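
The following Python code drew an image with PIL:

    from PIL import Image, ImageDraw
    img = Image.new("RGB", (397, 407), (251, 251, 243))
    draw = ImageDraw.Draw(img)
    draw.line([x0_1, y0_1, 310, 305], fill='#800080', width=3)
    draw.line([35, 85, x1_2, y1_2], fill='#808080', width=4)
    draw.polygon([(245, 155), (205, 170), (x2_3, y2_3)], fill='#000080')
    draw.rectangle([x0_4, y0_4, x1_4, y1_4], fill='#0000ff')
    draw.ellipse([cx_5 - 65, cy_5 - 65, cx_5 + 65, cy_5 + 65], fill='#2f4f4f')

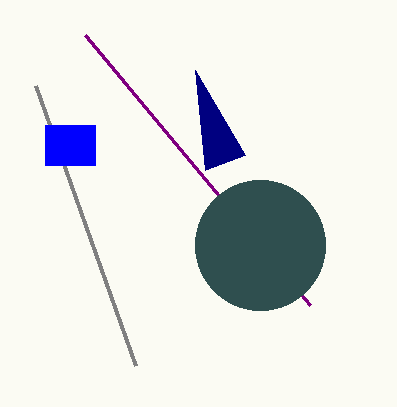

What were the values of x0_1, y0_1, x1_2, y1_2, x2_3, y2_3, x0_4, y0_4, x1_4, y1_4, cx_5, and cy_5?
x0_1 = 85; y0_1 = 35; x1_2 = 135; y1_2 = 365; x2_3 = 195; y2_3 = 70; x0_4 = 45; y0_4 = 125; x1_4 = 95; y1_4 = 165; cx_5 = 260; cy_5 = 245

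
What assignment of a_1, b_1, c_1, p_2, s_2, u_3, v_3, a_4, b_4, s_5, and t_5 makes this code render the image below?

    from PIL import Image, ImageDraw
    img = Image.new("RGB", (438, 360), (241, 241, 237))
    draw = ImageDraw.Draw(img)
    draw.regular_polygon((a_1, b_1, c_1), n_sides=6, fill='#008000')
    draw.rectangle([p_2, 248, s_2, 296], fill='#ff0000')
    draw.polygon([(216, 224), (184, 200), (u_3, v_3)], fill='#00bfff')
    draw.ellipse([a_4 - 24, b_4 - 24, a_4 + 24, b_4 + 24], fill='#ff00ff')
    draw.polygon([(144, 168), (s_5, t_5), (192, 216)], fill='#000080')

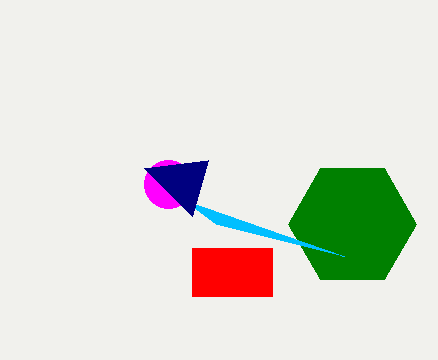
a_1 = 352, b_1 = 224, c_1 = 64, p_2 = 192, s_2 = 272, u_3 = 344, v_3 = 256, a_4 = 168, b_4 = 184, s_5 = 208, t_5 = 160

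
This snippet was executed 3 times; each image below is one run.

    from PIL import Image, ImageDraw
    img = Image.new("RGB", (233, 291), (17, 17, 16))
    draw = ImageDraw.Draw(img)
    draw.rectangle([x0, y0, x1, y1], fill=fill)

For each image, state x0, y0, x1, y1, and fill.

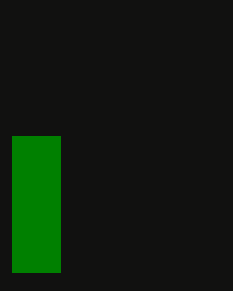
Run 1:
x0 = 12; y0 = 136; x1 = 60; y1 = 272; fill = 'green'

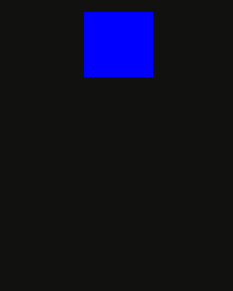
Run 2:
x0 = 84
y0 = 12
x1 = 152
y1 = 76
fill = 'blue'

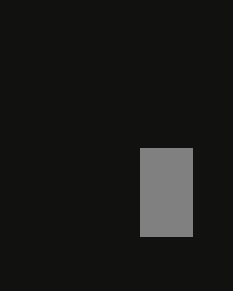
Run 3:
x0 = 140; y0 = 148; x1 = 192; y1 = 236; fill = 'gray'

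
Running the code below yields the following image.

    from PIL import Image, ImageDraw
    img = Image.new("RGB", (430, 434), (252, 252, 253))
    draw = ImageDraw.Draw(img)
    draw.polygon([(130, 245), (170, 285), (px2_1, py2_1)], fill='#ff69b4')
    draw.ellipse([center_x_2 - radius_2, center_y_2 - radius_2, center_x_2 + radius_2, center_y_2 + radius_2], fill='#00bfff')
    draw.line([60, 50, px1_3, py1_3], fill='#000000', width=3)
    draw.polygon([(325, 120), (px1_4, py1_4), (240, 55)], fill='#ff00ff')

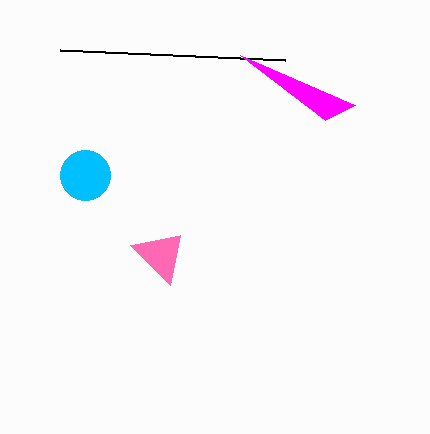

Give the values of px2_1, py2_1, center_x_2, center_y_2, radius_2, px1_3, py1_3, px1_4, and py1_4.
px2_1 = 180, py2_1 = 235, center_x_2 = 85, center_y_2 = 175, radius_2 = 25, px1_3 = 285, py1_3 = 60, px1_4 = 355, py1_4 = 105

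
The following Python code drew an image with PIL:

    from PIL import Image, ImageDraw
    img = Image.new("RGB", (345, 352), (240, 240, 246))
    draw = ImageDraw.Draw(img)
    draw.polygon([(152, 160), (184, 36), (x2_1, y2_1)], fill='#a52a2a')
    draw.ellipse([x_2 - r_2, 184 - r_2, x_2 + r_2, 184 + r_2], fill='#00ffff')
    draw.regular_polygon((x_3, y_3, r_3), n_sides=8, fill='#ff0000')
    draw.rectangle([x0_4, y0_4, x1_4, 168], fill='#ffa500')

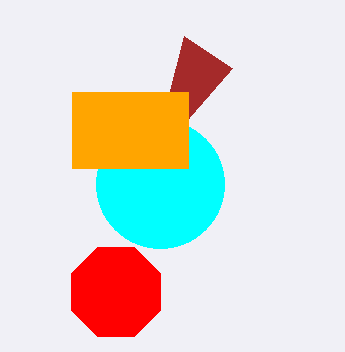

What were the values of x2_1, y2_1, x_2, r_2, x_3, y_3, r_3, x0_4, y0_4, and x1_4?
x2_1 = 232, y2_1 = 68, x_2 = 160, r_2 = 64, x_3 = 116, y_3 = 292, r_3 = 48, x0_4 = 72, y0_4 = 92, x1_4 = 188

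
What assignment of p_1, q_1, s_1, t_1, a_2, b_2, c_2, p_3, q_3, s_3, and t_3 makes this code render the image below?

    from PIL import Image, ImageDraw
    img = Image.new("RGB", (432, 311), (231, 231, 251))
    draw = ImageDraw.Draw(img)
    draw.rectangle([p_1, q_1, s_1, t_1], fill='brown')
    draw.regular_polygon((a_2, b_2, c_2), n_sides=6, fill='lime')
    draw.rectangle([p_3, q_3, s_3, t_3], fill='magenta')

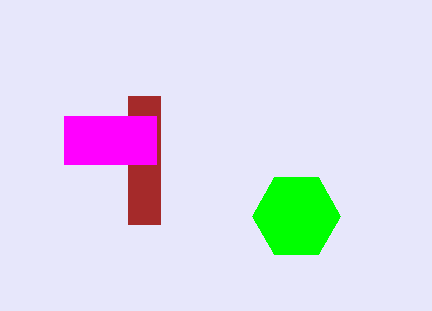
p_1 = 128; q_1 = 96; s_1 = 160; t_1 = 224; a_2 = 296; b_2 = 216; c_2 = 44; p_3 = 64; q_3 = 116; s_3 = 156; t_3 = 164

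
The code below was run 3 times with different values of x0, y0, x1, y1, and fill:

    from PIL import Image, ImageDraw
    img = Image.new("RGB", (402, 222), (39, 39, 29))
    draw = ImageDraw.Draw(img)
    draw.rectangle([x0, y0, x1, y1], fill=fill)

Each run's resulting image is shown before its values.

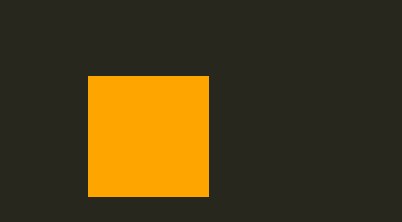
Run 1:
x0 = 88
y0 = 76
x1 = 208
y1 = 196
fill = 'orange'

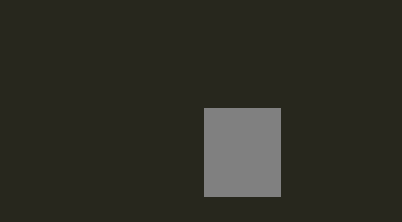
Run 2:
x0 = 204
y0 = 108
x1 = 280
y1 = 196
fill = 'gray'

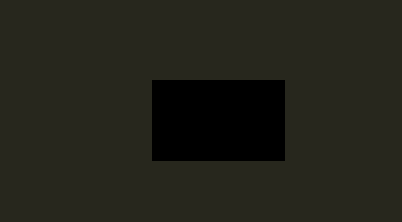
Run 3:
x0 = 152, y0 = 80, x1 = 284, y1 = 160, fill = 'black'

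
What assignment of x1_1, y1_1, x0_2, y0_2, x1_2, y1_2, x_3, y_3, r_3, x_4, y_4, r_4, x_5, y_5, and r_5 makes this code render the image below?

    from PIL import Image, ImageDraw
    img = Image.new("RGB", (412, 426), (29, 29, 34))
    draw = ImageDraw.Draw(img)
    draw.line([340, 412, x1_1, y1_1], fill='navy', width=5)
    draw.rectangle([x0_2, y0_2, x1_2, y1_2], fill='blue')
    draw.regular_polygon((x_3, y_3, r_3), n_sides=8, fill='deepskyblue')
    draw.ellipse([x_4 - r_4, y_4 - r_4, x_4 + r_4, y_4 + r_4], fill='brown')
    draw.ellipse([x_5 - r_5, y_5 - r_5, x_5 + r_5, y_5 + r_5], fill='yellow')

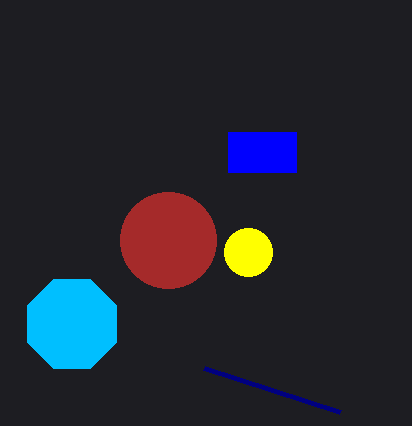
x1_1 = 204
y1_1 = 368
x0_2 = 228
y0_2 = 132
x1_2 = 296
y1_2 = 172
x_3 = 72
y_3 = 324
r_3 = 48
x_4 = 168
y_4 = 240
r_4 = 48
x_5 = 248
y_5 = 252
r_5 = 24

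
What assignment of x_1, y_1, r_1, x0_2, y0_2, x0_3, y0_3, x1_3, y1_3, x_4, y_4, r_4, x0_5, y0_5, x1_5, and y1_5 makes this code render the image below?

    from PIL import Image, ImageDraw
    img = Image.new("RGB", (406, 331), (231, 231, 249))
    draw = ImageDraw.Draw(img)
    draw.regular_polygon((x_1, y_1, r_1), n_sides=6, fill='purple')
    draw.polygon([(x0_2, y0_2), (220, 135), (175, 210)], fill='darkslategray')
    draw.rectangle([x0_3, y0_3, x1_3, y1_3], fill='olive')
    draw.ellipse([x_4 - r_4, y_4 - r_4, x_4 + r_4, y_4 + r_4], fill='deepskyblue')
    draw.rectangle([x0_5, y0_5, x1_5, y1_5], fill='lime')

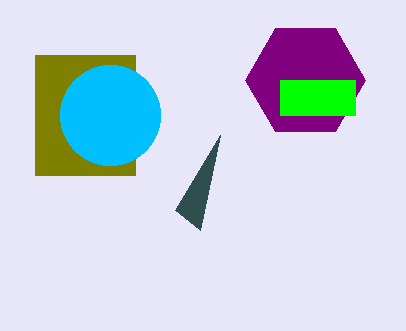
x_1 = 305, y_1 = 80, r_1 = 60, x0_2 = 200, y0_2 = 230, x0_3 = 35, y0_3 = 55, x1_3 = 135, y1_3 = 175, x_4 = 110, y_4 = 115, r_4 = 50, x0_5 = 280, y0_5 = 80, x1_5 = 355, y1_5 = 115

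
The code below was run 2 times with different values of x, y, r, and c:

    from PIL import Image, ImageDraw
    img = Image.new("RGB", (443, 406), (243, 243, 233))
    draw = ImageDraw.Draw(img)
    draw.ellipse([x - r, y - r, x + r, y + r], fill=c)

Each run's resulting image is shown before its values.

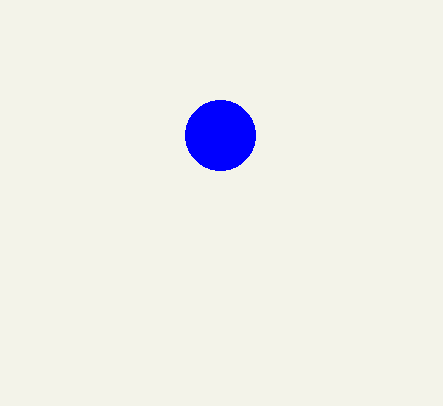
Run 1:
x = 220; y = 135; r = 35; c = 'blue'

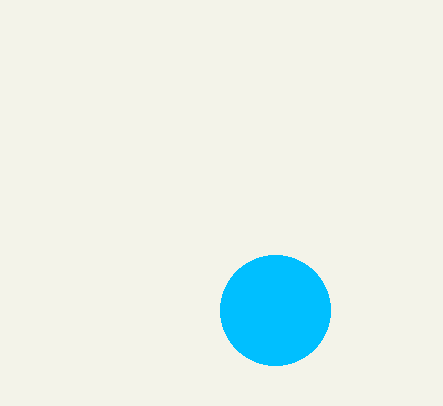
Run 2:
x = 275, y = 310, r = 55, c = 'deepskyblue'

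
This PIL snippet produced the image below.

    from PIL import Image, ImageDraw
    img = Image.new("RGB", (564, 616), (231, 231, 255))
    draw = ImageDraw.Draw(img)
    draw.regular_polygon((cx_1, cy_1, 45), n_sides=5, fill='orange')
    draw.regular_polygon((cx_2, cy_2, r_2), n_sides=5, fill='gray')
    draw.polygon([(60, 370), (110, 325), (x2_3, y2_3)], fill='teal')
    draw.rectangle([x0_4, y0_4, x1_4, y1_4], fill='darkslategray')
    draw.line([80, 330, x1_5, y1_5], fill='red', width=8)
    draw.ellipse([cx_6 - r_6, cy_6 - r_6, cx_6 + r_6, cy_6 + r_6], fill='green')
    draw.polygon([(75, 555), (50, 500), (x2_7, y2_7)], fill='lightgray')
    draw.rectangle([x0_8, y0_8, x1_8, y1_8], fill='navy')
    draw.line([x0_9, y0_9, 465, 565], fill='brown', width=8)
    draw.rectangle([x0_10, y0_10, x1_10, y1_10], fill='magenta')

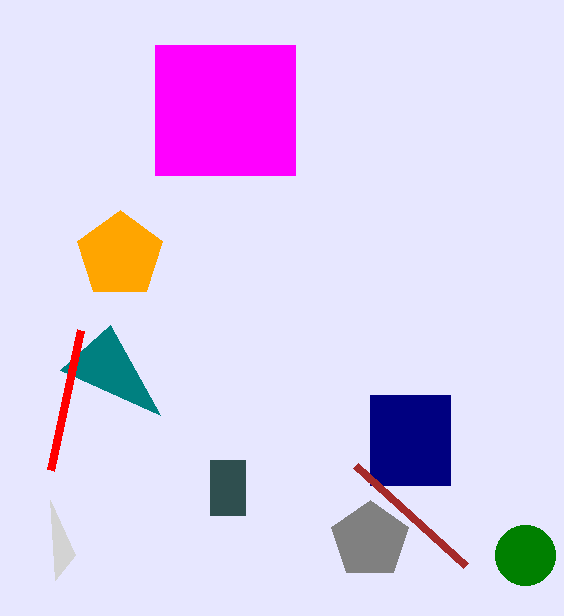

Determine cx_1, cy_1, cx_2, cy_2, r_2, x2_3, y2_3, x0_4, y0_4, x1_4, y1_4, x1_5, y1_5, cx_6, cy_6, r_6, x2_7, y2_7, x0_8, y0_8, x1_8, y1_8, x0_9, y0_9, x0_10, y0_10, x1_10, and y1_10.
cx_1 = 120, cy_1 = 255, cx_2 = 370, cy_2 = 540, r_2 = 40, x2_3 = 160, y2_3 = 415, x0_4 = 210, y0_4 = 460, x1_4 = 245, y1_4 = 515, x1_5 = 50, y1_5 = 470, cx_6 = 525, cy_6 = 555, r_6 = 30, x2_7 = 55, y2_7 = 580, x0_8 = 370, y0_8 = 395, x1_8 = 450, y1_8 = 485, x0_9 = 355, y0_9 = 465, x0_10 = 155, y0_10 = 45, x1_10 = 295, y1_10 = 175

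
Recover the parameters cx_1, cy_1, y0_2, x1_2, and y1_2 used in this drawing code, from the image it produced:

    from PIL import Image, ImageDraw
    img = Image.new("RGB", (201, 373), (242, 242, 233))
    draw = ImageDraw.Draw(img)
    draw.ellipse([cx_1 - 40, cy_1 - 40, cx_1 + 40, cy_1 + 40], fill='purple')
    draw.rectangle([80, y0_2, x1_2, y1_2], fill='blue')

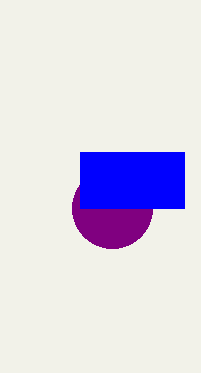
cx_1 = 112
cy_1 = 208
y0_2 = 152
x1_2 = 184
y1_2 = 208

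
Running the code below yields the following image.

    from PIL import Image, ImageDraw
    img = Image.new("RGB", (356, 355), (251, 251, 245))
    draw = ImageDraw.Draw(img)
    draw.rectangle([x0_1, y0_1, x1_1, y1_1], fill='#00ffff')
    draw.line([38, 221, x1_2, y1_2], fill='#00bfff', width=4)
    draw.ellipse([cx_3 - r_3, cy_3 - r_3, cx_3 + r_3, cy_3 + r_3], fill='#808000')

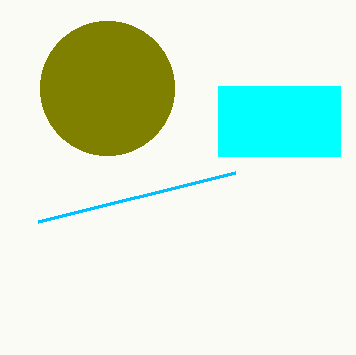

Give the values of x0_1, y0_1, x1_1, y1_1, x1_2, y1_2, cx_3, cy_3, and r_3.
x0_1 = 218; y0_1 = 86; x1_1 = 340; y1_1 = 156; x1_2 = 235; y1_2 = 172; cx_3 = 107; cy_3 = 88; r_3 = 67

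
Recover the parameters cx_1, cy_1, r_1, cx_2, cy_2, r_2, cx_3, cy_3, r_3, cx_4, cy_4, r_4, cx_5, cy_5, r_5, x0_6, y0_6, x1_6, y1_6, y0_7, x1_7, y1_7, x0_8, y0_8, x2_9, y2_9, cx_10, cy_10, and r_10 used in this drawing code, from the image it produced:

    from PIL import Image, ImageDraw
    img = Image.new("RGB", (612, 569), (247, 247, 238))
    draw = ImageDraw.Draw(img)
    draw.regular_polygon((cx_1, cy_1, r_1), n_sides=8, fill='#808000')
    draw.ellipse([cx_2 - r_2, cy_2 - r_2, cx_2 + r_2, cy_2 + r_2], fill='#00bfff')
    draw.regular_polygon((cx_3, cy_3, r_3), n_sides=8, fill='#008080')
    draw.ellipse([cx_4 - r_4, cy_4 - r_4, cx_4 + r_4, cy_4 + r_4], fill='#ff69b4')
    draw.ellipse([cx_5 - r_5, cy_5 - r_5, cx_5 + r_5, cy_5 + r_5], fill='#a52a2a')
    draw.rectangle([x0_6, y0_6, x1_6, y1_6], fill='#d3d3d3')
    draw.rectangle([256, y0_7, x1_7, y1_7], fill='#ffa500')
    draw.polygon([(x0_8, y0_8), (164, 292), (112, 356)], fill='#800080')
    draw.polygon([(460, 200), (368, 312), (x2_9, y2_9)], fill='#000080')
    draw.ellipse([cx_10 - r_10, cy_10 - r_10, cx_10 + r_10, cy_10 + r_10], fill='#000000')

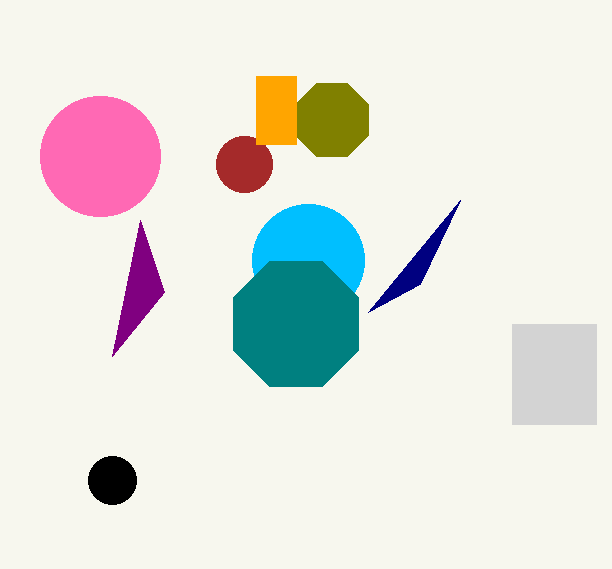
cx_1 = 332
cy_1 = 120
r_1 = 40
cx_2 = 308
cy_2 = 260
r_2 = 56
cx_3 = 296
cy_3 = 324
r_3 = 68
cx_4 = 100
cy_4 = 156
r_4 = 60
cx_5 = 244
cy_5 = 164
r_5 = 28
x0_6 = 512
y0_6 = 324
x1_6 = 596
y1_6 = 424
y0_7 = 76
x1_7 = 296
y1_7 = 144
x0_8 = 140
y0_8 = 220
x2_9 = 420
y2_9 = 284
cx_10 = 112
cy_10 = 480
r_10 = 24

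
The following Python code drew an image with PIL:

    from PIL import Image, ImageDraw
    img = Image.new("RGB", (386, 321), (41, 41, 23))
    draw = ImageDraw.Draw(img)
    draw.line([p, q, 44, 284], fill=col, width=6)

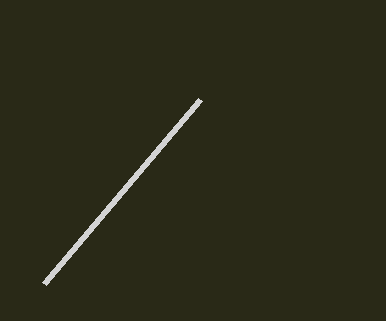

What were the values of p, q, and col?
p = 200, q = 100, col = 'lightgray'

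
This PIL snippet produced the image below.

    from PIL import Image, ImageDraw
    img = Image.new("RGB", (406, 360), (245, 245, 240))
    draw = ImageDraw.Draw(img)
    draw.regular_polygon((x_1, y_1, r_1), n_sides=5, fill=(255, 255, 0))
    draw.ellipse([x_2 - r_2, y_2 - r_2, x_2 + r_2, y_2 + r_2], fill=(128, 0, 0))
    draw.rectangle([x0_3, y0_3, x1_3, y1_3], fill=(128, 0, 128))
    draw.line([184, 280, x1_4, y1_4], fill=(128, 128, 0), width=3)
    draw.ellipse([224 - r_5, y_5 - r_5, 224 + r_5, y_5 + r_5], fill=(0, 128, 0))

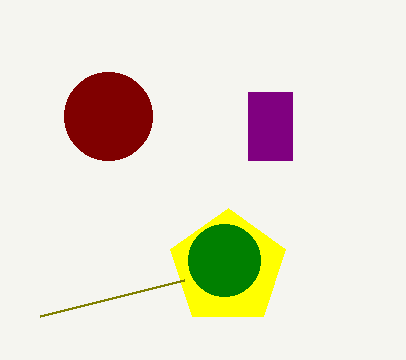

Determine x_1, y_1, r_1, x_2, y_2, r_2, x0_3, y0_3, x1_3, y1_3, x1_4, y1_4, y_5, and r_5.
x_1 = 228
y_1 = 268
r_1 = 60
x_2 = 108
y_2 = 116
r_2 = 44
x0_3 = 248
y0_3 = 92
x1_3 = 292
y1_3 = 160
x1_4 = 40
y1_4 = 316
y_5 = 260
r_5 = 36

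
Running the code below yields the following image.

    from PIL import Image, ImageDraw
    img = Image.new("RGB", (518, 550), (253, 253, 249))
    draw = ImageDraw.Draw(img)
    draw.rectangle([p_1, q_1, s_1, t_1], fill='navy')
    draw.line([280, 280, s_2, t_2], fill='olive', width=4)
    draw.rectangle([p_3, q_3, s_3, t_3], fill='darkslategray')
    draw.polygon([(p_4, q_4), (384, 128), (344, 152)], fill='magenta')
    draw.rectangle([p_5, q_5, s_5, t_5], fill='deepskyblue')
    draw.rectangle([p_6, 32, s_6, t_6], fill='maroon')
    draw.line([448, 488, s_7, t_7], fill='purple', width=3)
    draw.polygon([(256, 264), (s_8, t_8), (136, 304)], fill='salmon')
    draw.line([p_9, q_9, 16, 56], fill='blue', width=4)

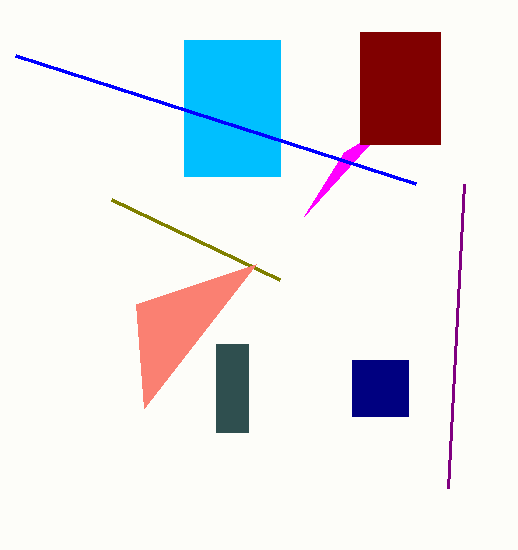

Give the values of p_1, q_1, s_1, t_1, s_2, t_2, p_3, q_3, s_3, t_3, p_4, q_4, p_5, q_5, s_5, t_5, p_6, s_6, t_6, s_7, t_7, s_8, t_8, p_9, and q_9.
p_1 = 352
q_1 = 360
s_1 = 408
t_1 = 416
s_2 = 112
t_2 = 200
p_3 = 216
q_3 = 344
s_3 = 248
t_3 = 432
p_4 = 304
q_4 = 216
p_5 = 184
q_5 = 40
s_5 = 280
t_5 = 176
p_6 = 360
s_6 = 440
t_6 = 144
s_7 = 464
t_7 = 184
s_8 = 144
t_8 = 408
p_9 = 416
q_9 = 184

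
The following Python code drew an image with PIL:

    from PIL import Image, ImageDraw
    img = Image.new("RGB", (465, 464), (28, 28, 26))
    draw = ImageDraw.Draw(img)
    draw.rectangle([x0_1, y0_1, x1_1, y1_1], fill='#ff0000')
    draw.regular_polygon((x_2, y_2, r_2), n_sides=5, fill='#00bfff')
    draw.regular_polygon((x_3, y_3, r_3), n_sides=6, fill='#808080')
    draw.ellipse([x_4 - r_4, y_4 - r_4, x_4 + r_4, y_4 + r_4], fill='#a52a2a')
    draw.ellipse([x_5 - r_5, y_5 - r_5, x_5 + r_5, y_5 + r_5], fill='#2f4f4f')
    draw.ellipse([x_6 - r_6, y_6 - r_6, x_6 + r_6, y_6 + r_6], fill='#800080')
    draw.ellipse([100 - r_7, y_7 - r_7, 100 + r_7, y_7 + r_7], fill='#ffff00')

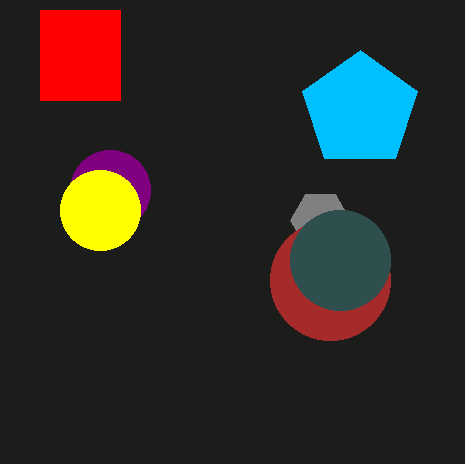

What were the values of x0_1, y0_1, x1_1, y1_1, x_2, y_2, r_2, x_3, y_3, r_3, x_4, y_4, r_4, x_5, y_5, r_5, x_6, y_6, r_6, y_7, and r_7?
x0_1 = 40; y0_1 = 10; x1_1 = 120; y1_1 = 100; x_2 = 360; y_2 = 110; r_2 = 60; x_3 = 320; y_3 = 220; r_3 = 30; x_4 = 330; y_4 = 280; r_4 = 60; x_5 = 340; y_5 = 260; r_5 = 50; x_6 = 110; y_6 = 190; r_6 = 40; y_7 = 210; r_7 = 40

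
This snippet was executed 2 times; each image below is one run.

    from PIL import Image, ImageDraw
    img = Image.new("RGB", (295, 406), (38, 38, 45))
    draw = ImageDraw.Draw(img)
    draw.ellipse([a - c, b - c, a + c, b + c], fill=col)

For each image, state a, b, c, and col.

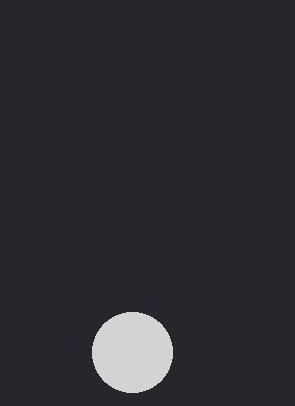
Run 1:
a = 132, b = 352, c = 40, col = 'lightgray'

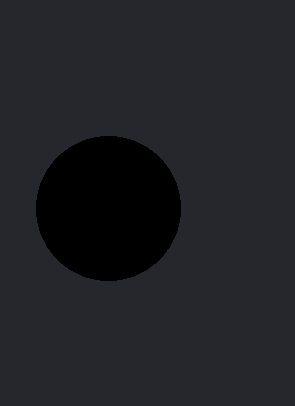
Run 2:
a = 108, b = 208, c = 72, col = 'black'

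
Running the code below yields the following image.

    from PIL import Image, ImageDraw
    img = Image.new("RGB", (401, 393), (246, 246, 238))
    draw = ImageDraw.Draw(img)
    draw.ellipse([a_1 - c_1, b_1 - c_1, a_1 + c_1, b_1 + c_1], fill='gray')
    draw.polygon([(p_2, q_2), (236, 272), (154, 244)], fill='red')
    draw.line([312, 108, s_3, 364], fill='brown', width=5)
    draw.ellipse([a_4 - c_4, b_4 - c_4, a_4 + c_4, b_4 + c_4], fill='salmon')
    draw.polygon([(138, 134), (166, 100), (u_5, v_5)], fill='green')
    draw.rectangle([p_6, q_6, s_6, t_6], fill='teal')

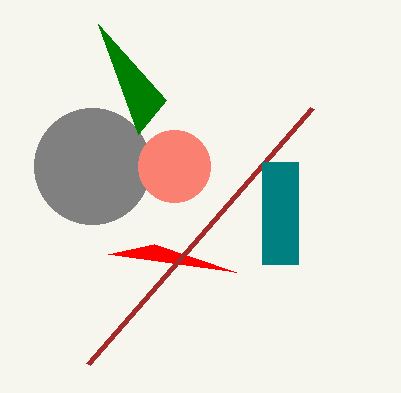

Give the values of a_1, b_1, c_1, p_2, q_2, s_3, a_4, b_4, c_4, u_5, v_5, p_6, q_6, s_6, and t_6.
a_1 = 92, b_1 = 166, c_1 = 58, p_2 = 108, q_2 = 254, s_3 = 88, a_4 = 174, b_4 = 166, c_4 = 36, u_5 = 98, v_5 = 24, p_6 = 262, q_6 = 162, s_6 = 298, t_6 = 264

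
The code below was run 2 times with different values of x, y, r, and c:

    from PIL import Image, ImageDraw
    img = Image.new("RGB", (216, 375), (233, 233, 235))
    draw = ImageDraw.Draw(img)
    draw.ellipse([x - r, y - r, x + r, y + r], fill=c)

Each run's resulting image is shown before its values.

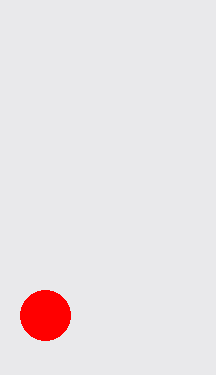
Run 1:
x = 45
y = 315
r = 25
c = 'red'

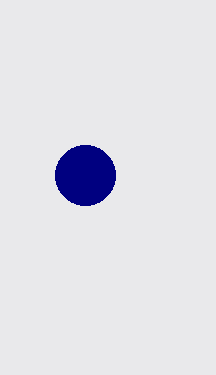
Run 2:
x = 85, y = 175, r = 30, c = 'navy'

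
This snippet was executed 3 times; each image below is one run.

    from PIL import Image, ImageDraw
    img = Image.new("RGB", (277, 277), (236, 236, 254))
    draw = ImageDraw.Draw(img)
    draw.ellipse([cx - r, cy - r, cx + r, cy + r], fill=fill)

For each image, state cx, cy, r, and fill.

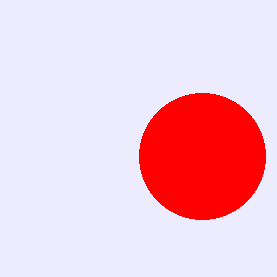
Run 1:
cx = 202
cy = 156
r = 63
fill = 'red'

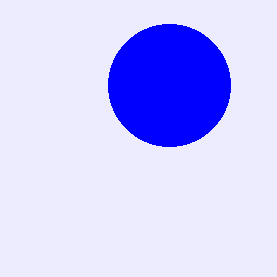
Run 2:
cx = 169; cy = 85; r = 61; fill = 'blue'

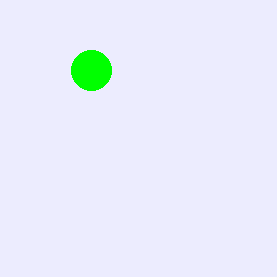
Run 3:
cx = 91; cy = 70; r = 20; fill = 'lime'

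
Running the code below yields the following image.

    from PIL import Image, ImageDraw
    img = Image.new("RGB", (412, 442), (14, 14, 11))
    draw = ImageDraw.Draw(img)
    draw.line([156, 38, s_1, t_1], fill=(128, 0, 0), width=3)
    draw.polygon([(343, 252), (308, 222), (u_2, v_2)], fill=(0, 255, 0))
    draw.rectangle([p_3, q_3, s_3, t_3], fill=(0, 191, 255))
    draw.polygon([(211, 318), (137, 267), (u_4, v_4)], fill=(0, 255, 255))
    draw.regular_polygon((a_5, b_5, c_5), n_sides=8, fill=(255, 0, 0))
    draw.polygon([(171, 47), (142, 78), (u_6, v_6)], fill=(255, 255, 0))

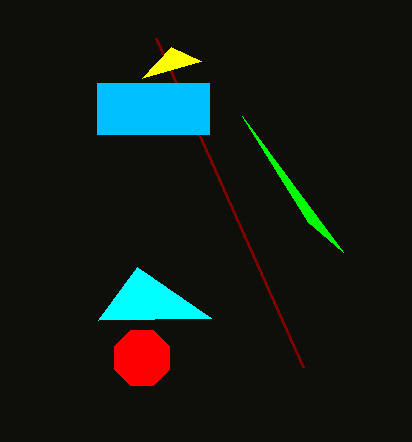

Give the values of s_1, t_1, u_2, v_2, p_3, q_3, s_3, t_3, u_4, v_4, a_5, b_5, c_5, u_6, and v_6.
s_1 = 303, t_1 = 367, u_2 = 242, v_2 = 116, p_3 = 97, q_3 = 83, s_3 = 209, t_3 = 134, u_4 = 98, v_4 = 320, a_5 = 142, b_5 = 358, c_5 = 30, u_6 = 201, v_6 = 61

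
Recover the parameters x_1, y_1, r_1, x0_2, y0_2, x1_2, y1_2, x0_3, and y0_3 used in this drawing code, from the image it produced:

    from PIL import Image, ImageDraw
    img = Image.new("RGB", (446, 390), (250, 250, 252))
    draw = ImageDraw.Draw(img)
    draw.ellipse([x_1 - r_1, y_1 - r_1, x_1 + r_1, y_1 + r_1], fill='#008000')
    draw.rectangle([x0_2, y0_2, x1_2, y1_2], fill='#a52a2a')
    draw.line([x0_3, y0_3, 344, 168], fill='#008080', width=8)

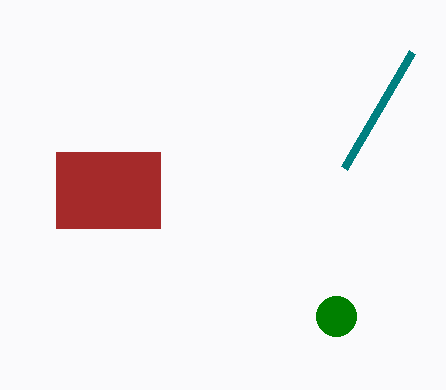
x_1 = 336
y_1 = 316
r_1 = 20
x0_2 = 56
y0_2 = 152
x1_2 = 160
y1_2 = 228
x0_3 = 412
y0_3 = 52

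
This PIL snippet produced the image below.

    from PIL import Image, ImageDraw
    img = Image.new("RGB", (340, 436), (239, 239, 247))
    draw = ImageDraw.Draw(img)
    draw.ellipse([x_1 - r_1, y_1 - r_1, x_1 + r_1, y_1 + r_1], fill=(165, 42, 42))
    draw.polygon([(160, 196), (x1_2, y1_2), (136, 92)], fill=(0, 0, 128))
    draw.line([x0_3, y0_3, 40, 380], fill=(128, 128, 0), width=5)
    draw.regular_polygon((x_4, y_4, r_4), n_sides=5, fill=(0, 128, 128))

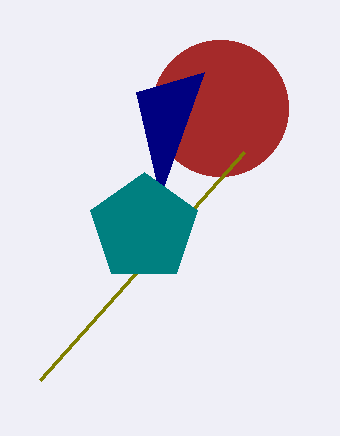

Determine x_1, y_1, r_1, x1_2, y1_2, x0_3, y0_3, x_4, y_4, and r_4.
x_1 = 220; y_1 = 108; r_1 = 68; x1_2 = 204; y1_2 = 72; x0_3 = 244; y0_3 = 152; x_4 = 144; y_4 = 228; r_4 = 56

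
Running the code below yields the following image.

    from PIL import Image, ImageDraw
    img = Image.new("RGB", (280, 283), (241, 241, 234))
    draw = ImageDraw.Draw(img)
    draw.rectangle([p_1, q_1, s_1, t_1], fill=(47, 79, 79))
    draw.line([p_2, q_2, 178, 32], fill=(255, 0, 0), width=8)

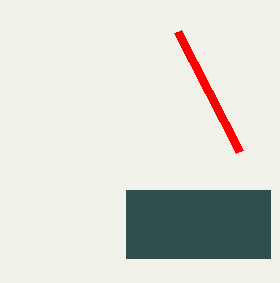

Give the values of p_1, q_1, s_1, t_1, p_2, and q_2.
p_1 = 126; q_1 = 190; s_1 = 270; t_1 = 258; p_2 = 240; q_2 = 152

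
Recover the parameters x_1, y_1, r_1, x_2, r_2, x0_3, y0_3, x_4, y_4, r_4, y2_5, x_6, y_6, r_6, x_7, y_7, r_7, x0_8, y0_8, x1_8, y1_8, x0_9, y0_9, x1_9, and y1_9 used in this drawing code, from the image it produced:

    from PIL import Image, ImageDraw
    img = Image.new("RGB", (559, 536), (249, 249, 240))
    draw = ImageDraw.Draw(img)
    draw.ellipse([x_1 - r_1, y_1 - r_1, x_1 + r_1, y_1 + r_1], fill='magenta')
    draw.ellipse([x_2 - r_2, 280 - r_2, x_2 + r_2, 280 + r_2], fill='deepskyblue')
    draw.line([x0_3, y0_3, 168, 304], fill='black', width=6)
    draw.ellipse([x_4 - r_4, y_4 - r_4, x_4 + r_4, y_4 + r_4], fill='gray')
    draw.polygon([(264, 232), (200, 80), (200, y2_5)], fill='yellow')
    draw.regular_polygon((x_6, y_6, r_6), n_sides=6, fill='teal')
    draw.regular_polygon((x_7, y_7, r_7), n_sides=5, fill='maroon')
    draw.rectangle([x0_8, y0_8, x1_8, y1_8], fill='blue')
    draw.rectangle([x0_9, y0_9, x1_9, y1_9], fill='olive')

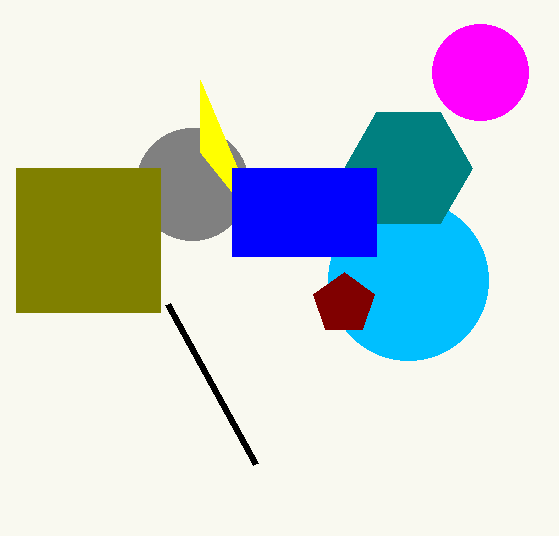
x_1 = 480, y_1 = 72, r_1 = 48, x_2 = 408, r_2 = 80, x0_3 = 256, y0_3 = 464, x_4 = 192, y_4 = 184, r_4 = 56, y2_5 = 152, x_6 = 408, y_6 = 168, r_6 = 64, x_7 = 344, y_7 = 304, r_7 = 32, x0_8 = 232, y0_8 = 168, x1_8 = 376, y1_8 = 256, x0_9 = 16, y0_9 = 168, x1_9 = 160, y1_9 = 312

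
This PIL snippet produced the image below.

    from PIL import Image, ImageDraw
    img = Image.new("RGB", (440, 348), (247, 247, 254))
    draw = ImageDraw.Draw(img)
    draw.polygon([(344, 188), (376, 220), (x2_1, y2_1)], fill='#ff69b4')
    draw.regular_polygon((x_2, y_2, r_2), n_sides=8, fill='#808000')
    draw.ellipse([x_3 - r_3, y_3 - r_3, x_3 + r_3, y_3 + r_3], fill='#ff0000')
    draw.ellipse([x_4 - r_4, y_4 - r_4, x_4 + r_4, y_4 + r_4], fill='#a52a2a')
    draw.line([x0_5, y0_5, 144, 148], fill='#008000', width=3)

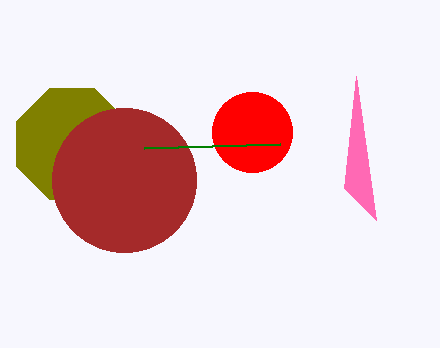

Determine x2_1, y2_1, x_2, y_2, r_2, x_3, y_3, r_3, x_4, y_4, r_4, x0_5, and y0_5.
x2_1 = 356
y2_1 = 76
x_2 = 72
y_2 = 144
r_2 = 60
x_3 = 252
y_3 = 132
r_3 = 40
x_4 = 124
y_4 = 180
r_4 = 72
x0_5 = 280
y0_5 = 144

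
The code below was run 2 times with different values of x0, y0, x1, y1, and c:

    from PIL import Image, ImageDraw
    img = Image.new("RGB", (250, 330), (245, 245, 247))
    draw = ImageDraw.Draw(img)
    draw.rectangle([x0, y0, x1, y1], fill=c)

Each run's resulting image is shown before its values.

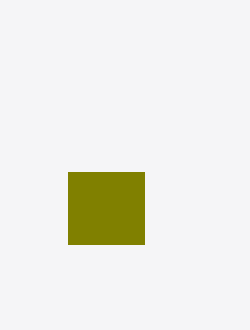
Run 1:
x0 = 68; y0 = 172; x1 = 144; y1 = 244; c = 'olive'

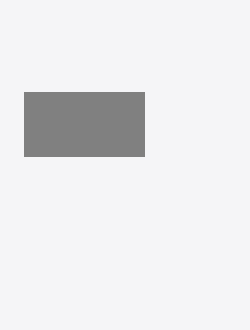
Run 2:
x0 = 24
y0 = 92
x1 = 144
y1 = 156
c = 'gray'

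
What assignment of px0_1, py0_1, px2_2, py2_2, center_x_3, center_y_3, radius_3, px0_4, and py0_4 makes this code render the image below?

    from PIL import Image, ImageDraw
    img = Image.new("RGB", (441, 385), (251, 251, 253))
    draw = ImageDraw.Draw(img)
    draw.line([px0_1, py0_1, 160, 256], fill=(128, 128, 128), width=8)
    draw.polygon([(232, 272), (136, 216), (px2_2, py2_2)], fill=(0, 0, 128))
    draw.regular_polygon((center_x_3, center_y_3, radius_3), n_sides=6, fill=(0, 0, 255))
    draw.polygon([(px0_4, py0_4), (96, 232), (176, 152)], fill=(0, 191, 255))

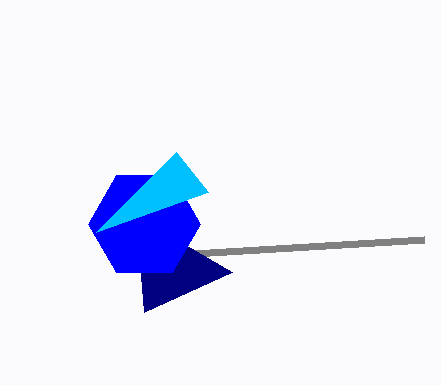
px0_1 = 424
py0_1 = 240
px2_2 = 144
py2_2 = 312
center_x_3 = 144
center_y_3 = 224
radius_3 = 56
px0_4 = 208
py0_4 = 192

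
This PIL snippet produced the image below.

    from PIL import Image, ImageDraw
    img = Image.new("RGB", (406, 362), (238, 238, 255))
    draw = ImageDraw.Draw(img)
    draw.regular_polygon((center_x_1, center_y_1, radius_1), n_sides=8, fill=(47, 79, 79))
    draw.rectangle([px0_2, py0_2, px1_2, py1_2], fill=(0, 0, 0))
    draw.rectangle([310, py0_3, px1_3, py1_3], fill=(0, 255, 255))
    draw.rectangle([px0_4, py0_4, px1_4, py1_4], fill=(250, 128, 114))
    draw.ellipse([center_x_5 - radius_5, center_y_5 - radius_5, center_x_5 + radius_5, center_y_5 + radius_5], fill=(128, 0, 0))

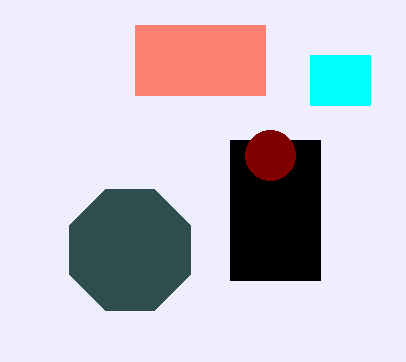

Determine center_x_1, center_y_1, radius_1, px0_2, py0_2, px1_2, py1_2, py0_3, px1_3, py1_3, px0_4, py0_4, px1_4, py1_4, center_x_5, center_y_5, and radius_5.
center_x_1 = 130, center_y_1 = 250, radius_1 = 65, px0_2 = 230, py0_2 = 140, px1_2 = 320, py1_2 = 280, py0_3 = 55, px1_3 = 370, py1_3 = 105, px0_4 = 135, py0_4 = 25, px1_4 = 265, py1_4 = 95, center_x_5 = 270, center_y_5 = 155, radius_5 = 25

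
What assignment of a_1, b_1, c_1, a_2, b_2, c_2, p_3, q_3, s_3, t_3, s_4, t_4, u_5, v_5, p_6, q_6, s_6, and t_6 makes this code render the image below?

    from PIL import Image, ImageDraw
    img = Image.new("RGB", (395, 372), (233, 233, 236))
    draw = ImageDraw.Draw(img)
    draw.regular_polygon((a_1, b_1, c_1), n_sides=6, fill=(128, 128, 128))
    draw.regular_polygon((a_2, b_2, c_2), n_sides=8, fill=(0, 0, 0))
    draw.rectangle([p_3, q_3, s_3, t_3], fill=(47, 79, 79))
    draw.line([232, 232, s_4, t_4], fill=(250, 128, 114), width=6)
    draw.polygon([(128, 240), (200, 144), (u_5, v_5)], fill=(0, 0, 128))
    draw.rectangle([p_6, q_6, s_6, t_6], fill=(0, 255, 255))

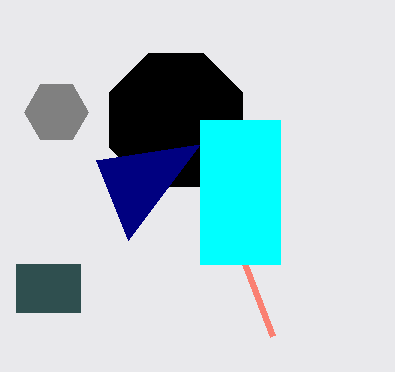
a_1 = 56, b_1 = 112, c_1 = 32, a_2 = 176, b_2 = 120, c_2 = 72, p_3 = 16, q_3 = 264, s_3 = 80, t_3 = 312, s_4 = 272, t_4 = 336, u_5 = 96, v_5 = 160, p_6 = 200, q_6 = 120, s_6 = 280, t_6 = 264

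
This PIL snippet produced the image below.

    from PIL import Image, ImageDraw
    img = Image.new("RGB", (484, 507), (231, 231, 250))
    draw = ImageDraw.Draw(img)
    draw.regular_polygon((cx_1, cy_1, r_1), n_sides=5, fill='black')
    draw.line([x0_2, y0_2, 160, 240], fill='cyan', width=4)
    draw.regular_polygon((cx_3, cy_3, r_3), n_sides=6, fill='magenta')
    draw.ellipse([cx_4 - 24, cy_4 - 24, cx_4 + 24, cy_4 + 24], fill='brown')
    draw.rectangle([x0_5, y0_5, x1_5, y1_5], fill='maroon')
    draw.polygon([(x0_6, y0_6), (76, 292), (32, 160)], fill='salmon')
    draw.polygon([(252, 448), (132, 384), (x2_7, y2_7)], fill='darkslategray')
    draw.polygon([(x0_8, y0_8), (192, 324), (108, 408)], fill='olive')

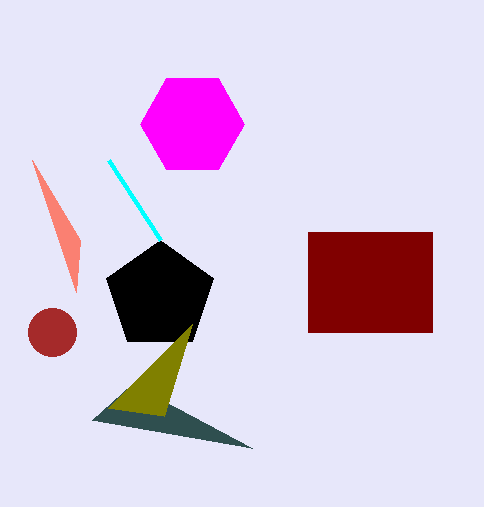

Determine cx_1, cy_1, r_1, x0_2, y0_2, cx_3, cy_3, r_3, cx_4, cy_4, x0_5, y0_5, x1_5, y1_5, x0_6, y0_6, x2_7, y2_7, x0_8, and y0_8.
cx_1 = 160
cy_1 = 296
r_1 = 56
x0_2 = 108
y0_2 = 160
cx_3 = 192
cy_3 = 124
r_3 = 52
cx_4 = 52
cy_4 = 332
x0_5 = 308
y0_5 = 232
x1_5 = 432
y1_5 = 332
x0_6 = 80
y0_6 = 240
x2_7 = 92
y2_7 = 420
x0_8 = 164
y0_8 = 416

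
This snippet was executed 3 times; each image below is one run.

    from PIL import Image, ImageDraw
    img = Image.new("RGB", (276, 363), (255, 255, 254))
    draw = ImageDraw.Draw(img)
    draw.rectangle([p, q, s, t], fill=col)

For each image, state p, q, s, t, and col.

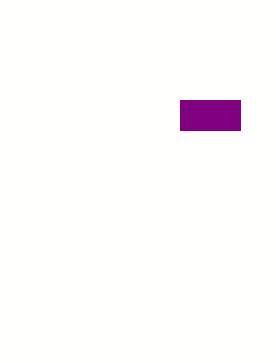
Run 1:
p = 180; q = 100; s = 240; t = 130; col = 'purple'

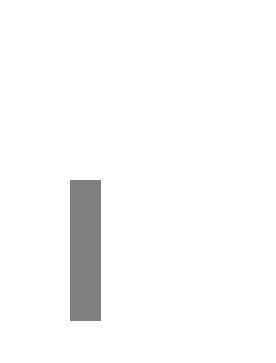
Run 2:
p = 70
q = 180
s = 100
t = 320
col = 'gray'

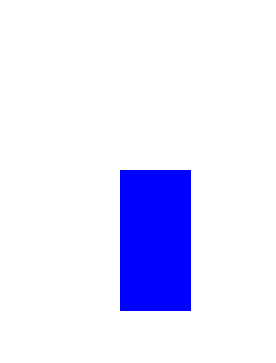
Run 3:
p = 120
q = 170
s = 190
t = 310
col = 'blue'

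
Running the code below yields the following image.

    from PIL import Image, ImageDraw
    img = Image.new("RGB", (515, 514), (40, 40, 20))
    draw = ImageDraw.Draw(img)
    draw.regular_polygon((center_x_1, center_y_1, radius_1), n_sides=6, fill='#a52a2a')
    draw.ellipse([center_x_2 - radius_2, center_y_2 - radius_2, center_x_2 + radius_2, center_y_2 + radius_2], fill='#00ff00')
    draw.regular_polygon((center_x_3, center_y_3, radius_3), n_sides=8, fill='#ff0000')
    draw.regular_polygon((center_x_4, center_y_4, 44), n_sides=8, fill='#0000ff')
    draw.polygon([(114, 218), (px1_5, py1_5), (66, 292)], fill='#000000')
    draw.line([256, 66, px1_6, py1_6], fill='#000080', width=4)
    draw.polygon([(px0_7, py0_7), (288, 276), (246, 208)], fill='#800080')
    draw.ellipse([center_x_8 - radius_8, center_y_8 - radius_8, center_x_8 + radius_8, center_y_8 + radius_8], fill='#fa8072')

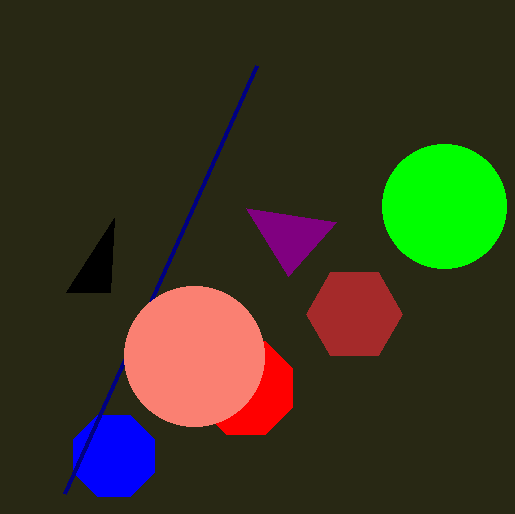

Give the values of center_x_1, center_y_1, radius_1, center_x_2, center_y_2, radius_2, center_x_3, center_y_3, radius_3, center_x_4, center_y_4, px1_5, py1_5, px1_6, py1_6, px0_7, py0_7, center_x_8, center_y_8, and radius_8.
center_x_1 = 354
center_y_1 = 314
radius_1 = 48
center_x_2 = 444
center_y_2 = 206
radius_2 = 62
center_x_3 = 246
center_y_3 = 388
radius_3 = 50
center_x_4 = 114
center_y_4 = 456
px1_5 = 110
py1_5 = 292
px1_6 = 64
py1_6 = 494
px0_7 = 336
py0_7 = 222
center_x_8 = 194
center_y_8 = 356
radius_8 = 70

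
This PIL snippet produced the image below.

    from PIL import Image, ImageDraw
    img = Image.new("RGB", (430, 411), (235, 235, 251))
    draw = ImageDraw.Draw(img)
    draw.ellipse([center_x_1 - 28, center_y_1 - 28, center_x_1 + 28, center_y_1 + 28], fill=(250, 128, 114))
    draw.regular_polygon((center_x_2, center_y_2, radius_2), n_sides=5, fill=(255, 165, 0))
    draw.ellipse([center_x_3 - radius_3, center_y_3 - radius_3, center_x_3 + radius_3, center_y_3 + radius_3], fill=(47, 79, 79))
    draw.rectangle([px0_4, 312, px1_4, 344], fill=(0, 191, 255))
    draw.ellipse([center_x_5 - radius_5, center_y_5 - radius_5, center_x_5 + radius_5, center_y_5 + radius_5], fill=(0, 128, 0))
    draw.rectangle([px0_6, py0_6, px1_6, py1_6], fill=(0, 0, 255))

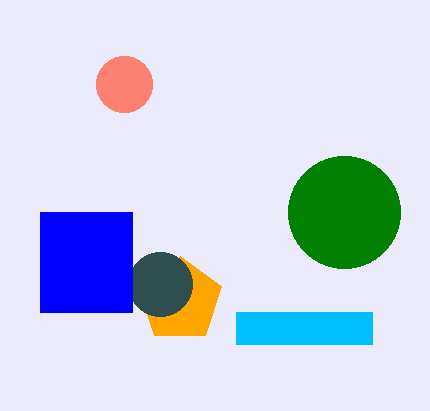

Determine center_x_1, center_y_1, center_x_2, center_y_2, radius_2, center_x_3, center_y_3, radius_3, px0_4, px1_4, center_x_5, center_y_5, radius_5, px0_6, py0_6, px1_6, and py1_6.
center_x_1 = 124; center_y_1 = 84; center_x_2 = 180; center_y_2 = 300; radius_2 = 44; center_x_3 = 160; center_y_3 = 284; radius_3 = 32; px0_4 = 236; px1_4 = 372; center_x_5 = 344; center_y_5 = 212; radius_5 = 56; px0_6 = 40; py0_6 = 212; px1_6 = 132; py1_6 = 312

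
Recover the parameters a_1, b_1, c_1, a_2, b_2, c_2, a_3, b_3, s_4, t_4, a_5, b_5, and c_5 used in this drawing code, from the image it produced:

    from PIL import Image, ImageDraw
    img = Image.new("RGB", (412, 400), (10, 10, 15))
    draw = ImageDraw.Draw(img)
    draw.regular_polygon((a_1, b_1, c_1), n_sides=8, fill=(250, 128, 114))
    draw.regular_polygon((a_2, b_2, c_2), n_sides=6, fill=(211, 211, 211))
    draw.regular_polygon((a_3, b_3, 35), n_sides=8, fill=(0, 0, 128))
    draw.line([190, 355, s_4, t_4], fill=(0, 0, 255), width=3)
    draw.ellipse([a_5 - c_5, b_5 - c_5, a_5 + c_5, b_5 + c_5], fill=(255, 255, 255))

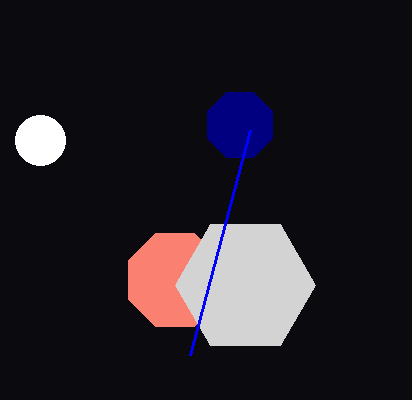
a_1 = 175; b_1 = 280; c_1 = 50; a_2 = 245; b_2 = 285; c_2 = 70; a_3 = 240; b_3 = 125; s_4 = 250; t_4 = 130; a_5 = 40; b_5 = 140; c_5 = 25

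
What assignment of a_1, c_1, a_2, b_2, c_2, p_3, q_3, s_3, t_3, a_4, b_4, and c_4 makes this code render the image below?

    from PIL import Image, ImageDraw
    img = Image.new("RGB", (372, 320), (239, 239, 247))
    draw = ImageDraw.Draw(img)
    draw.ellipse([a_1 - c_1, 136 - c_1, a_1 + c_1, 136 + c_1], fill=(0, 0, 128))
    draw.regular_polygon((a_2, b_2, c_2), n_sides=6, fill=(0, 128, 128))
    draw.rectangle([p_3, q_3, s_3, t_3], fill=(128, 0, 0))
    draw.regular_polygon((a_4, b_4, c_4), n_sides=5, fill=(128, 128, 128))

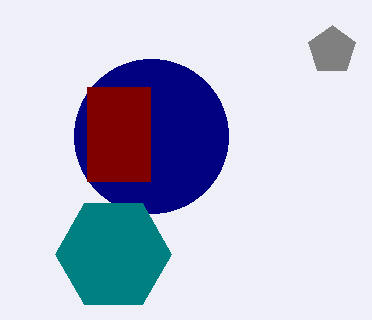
a_1 = 151, c_1 = 77, a_2 = 113, b_2 = 254, c_2 = 58, p_3 = 87, q_3 = 87, s_3 = 150, t_3 = 181, a_4 = 332, b_4 = 50, c_4 = 25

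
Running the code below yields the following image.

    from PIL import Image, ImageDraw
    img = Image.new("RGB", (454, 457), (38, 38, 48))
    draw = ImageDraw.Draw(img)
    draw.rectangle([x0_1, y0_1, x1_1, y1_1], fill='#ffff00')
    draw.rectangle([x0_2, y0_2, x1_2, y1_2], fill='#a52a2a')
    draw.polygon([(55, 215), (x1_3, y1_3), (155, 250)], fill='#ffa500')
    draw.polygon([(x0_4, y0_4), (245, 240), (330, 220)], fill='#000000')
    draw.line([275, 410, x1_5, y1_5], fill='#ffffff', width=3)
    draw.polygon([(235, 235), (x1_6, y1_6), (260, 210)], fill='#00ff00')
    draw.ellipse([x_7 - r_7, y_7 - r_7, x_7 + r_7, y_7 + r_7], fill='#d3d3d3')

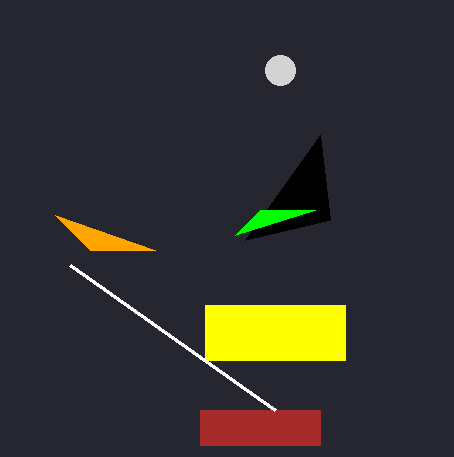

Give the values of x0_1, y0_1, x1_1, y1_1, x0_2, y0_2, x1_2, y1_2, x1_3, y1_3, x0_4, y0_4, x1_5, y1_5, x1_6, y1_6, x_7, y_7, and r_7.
x0_1 = 205; y0_1 = 305; x1_1 = 345; y1_1 = 360; x0_2 = 200; y0_2 = 410; x1_2 = 320; y1_2 = 445; x1_3 = 90; y1_3 = 250; x0_4 = 320; y0_4 = 135; x1_5 = 70; y1_5 = 265; x1_6 = 315; y1_6 = 210; x_7 = 280; y_7 = 70; r_7 = 15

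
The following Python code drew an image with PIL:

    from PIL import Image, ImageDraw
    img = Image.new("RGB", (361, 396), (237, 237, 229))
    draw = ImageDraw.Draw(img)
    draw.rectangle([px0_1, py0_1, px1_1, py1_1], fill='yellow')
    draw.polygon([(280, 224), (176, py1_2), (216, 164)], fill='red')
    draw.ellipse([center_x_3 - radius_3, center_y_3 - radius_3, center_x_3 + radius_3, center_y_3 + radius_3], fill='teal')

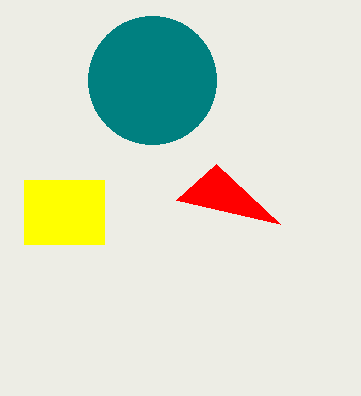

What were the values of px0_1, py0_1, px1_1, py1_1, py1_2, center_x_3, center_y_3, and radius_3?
px0_1 = 24; py0_1 = 180; px1_1 = 104; py1_1 = 244; py1_2 = 200; center_x_3 = 152; center_y_3 = 80; radius_3 = 64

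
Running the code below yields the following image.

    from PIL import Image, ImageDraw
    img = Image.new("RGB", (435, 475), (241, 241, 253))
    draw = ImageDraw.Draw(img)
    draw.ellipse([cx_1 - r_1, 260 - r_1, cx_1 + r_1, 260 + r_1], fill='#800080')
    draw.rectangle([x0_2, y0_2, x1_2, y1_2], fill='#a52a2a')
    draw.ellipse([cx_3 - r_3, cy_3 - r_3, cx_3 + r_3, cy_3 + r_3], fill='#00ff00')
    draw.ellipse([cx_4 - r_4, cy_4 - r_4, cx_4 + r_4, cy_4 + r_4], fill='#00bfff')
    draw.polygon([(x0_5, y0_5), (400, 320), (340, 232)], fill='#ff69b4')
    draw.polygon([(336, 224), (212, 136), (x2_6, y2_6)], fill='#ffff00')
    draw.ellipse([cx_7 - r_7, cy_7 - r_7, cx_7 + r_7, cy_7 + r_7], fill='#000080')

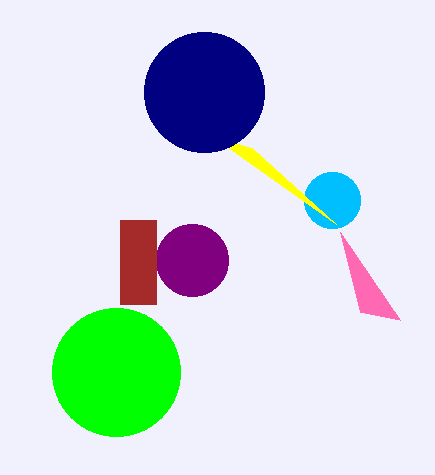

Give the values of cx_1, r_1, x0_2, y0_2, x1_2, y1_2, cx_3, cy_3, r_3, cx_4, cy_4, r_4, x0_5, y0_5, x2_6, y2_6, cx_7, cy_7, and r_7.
cx_1 = 192; r_1 = 36; x0_2 = 120; y0_2 = 220; x1_2 = 156; y1_2 = 304; cx_3 = 116; cy_3 = 372; r_3 = 64; cx_4 = 332; cy_4 = 200; r_4 = 28; x0_5 = 360; y0_5 = 312; x2_6 = 252; y2_6 = 148; cx_7 = 204; cy_7 = 92; r_7 = 60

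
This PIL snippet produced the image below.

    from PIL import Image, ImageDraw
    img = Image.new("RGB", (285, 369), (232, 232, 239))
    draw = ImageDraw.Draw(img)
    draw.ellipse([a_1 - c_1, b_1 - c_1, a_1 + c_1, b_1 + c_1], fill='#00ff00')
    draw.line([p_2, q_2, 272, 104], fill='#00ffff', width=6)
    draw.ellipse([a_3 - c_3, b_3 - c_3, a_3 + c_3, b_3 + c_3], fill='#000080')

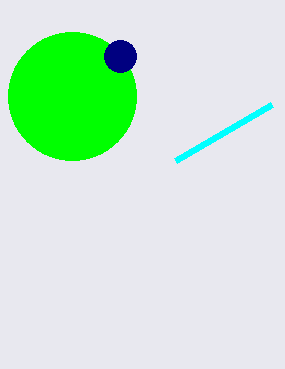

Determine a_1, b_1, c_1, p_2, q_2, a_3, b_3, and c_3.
a_1 = 72
b_1 = 96
c_1 = 64
p_2 = 176
q_2 = 160
a_3 = 120
b_3 = 56
c_3 = 16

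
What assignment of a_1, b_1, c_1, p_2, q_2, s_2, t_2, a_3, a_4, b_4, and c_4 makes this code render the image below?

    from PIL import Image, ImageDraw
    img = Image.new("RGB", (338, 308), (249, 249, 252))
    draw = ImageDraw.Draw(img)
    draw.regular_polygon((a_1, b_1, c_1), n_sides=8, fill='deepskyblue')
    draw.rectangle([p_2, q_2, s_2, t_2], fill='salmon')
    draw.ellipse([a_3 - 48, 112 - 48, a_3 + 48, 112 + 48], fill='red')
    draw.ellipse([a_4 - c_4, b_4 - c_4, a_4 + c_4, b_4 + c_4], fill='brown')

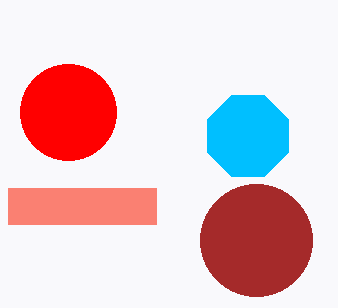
a_1 = 248, b_1 = 136, c_1 = 44, p_2 = 8, q_2 = 188, s_2 = 156, t_2 = 224, a_3 = 68, a_4 = 256, b_4 = 240, c_4 = 56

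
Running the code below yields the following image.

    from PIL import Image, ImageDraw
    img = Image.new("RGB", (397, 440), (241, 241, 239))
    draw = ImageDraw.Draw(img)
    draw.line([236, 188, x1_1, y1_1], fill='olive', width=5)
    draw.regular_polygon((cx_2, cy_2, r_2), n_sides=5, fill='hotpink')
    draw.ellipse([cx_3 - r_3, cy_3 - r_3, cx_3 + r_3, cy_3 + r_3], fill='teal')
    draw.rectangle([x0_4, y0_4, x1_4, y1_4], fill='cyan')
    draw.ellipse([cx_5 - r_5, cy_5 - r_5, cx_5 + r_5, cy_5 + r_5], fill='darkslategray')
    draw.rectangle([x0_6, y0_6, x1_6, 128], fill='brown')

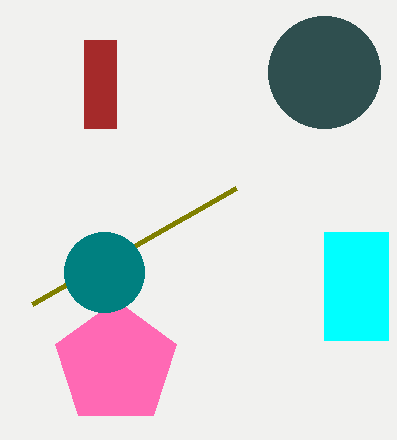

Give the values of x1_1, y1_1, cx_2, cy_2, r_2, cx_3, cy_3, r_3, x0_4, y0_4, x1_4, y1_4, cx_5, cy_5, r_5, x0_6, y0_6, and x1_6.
x1_1 = 32, y1_1 = 304, cx_2 = 116, cy_2 = 364, r_2 = 64, cx_3 = 104, cy_3 = 272, r_3 = 40, x0_4 = 324, y0_4 = 232, x1_4 = 388, y1_4 = 340, cx_5 = 324, cy_5 = 72, r_5 = 56, x0_6 = 84, y0_6 = 40, x1_6 = 116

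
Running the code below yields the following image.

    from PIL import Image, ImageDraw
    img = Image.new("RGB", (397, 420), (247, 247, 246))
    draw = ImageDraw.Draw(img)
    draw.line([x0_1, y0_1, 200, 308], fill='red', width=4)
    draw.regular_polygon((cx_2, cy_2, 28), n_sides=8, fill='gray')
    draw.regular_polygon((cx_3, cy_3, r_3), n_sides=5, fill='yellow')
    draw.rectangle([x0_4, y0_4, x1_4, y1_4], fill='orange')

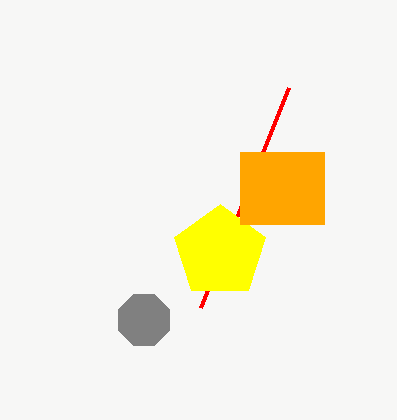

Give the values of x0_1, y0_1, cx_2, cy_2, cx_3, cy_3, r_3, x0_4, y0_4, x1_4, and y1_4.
x0_1 = 288, y0_1 = 88, cx_2 = 144, cy_2 = 320, cx_3 = 220, cy_3 = 252, r_3 = 48, x0_4 = 240, y0_4 = 152, x1_4 = 324, y1_4 = 224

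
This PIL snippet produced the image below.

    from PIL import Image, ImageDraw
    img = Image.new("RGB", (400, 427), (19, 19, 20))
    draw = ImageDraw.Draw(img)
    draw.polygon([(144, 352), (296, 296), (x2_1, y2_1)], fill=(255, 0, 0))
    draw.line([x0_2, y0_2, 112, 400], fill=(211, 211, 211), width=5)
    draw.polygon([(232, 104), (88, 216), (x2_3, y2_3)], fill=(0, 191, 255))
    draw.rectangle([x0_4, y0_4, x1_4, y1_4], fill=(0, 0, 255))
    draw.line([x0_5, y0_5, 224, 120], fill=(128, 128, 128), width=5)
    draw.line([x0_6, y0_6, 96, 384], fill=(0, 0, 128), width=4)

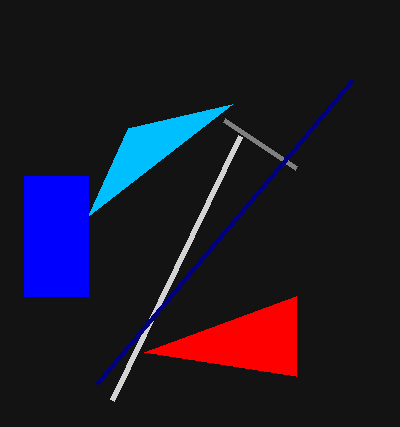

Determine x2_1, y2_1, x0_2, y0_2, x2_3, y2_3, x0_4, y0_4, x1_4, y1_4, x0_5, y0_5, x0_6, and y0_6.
x2_1 = 296; y2_1 = 376; x0_2 = 240; y0_2 = 136; x2_3 = 128; y2_3 = 128; x0_4 = 24; y0_4 = 176; x1_4 = 88; y1_4 = 296; x0_5 = 296; y0_5 = 168; x0_6 = 352; y0_6 = 80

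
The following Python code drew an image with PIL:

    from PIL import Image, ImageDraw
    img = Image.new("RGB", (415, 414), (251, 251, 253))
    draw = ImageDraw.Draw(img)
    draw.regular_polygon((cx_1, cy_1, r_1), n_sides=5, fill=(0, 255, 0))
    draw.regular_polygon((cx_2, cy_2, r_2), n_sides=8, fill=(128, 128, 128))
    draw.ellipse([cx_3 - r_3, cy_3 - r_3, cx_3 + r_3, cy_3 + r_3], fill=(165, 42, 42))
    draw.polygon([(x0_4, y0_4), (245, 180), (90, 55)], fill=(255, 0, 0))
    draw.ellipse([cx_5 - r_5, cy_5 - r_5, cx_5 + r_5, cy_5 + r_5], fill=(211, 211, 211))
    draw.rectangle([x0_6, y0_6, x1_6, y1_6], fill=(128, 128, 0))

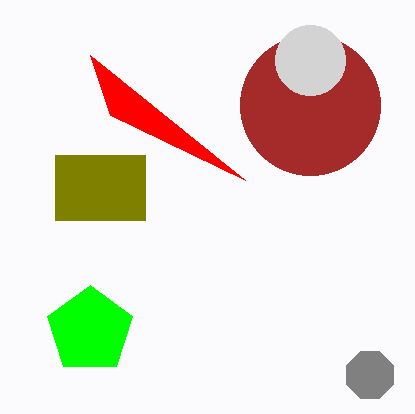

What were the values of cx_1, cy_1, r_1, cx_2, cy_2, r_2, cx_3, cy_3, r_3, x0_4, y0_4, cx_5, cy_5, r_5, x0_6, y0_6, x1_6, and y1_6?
cx_1 = 90
cy_1 = 330
r_1 = 45
cx_2 = 370
cy_2 = 375
r_2 = 25
cx_3 = 310
cy_3 = 105
r_3 = 70
x0_4 = 110
y0_4 = 115
cx_5 = 310
cy_5 = 60
r_5 = 35
x0_6 = 55
y0_6 = 155
x1_6 = 145
y1_6 = 220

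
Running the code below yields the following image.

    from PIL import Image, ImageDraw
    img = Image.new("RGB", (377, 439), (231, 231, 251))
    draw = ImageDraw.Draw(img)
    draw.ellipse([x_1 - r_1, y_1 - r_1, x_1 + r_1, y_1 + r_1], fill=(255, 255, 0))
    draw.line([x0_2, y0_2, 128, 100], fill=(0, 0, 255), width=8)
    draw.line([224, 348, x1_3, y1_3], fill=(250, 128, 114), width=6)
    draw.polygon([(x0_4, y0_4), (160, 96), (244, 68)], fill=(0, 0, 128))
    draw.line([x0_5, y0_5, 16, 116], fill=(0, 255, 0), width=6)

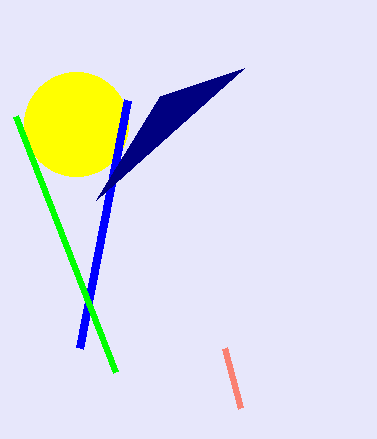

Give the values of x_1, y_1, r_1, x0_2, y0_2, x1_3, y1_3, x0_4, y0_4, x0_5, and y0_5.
x_1 = 76, y_1 = 124, r_1 = 52, x0_2 = 80, y0_2 = 348, x1_3 = 240, y1_3 = 408, x0_4 = 96, y0_4 = 200, x0_5 = 116, y0_5 = 372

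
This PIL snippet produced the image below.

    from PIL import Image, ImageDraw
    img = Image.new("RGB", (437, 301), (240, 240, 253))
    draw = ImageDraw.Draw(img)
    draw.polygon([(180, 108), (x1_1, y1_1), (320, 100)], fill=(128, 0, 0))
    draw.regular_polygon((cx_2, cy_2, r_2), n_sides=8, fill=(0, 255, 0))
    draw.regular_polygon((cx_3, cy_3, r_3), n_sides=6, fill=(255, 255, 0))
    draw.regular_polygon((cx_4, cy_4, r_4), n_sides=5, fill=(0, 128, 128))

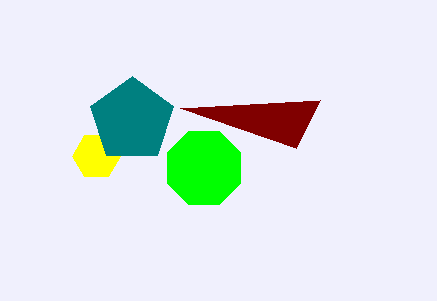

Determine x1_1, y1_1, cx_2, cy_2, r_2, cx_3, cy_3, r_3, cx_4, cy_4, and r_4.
x1_1 = 296
y1_1 = 148
cx_2 = 204
cy_2 = 168
r_2 = 40
cx_3 = 96
cy_3 = 156
r_3 = 24
cx_4 = 132
cy_4 = 120
r_4 = 44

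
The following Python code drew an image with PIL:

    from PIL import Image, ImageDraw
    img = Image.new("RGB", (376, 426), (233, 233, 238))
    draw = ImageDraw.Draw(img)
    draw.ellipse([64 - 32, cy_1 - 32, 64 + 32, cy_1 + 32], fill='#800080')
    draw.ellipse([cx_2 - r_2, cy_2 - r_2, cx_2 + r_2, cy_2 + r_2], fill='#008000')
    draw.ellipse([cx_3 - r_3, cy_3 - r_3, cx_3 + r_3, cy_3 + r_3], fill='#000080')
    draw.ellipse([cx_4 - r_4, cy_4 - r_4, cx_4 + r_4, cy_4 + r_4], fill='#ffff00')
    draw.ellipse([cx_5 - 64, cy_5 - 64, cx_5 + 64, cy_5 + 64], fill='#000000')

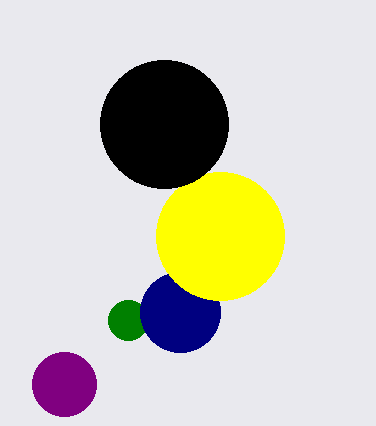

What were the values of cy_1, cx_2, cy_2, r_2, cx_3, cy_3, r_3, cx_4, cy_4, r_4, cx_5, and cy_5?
cy_1 = 384, cx_2 = 128, cy_2 = 320, r_2 = 20, cx_3 = 180, cy_3 = 312, r_3 = 40, cx_4 = 220, cy_4 = 236, r_4 = 64, cx_5 = 164, cy_5 = 124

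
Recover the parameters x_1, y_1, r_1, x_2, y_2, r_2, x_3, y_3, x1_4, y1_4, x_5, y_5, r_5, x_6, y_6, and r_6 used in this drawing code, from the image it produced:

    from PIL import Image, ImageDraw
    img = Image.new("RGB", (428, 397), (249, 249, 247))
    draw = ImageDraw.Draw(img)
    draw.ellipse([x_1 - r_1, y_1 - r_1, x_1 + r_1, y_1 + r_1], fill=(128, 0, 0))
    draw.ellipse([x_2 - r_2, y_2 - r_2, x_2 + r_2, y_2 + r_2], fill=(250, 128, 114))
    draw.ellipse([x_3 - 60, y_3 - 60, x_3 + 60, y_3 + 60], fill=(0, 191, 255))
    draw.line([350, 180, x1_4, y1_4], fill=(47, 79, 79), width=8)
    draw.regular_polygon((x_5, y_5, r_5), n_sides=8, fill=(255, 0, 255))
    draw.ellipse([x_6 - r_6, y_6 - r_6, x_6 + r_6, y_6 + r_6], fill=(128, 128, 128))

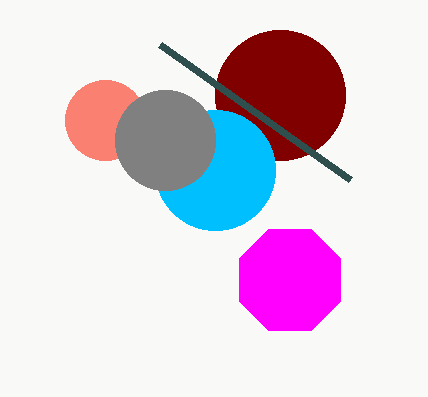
x_1 = 280; y_1 = 95; r_1 = 65; x_2 = 105; y_2 = 120; r_2 = 40; x_3 = 215; y_3 = 170; x1_4 = 160; y1_4 = 45; x_5 = 290; y_5 = 280; r_5 = 55; x_6 = 165; y_6 = 140; r_6 = 50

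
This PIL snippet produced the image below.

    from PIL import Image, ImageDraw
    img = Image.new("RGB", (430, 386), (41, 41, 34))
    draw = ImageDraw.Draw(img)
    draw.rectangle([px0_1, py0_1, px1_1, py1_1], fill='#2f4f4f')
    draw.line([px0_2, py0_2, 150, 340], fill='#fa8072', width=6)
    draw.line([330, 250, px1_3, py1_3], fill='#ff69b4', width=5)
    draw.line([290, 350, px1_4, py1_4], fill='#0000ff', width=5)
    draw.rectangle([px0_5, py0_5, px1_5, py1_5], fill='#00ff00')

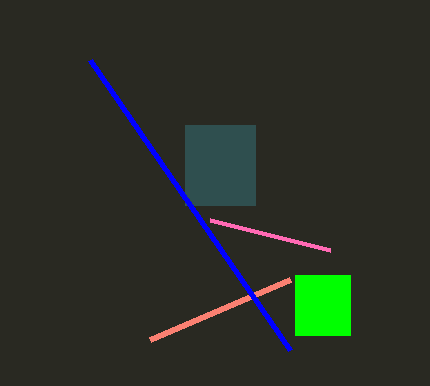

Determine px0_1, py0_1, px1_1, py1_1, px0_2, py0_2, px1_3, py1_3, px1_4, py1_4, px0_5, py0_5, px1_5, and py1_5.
px0_1 = 185
py0_1 = 125
px1_1 = 255
py1_1 = 205
px0_2 = 290
py0_2 = 280
px1_3 = 210
py1_3 = 220
px1_4 = 90
py1_4 = 60
px0_5 = 295
py0_5 = 275
px1_5 = 350
py1_5 = 335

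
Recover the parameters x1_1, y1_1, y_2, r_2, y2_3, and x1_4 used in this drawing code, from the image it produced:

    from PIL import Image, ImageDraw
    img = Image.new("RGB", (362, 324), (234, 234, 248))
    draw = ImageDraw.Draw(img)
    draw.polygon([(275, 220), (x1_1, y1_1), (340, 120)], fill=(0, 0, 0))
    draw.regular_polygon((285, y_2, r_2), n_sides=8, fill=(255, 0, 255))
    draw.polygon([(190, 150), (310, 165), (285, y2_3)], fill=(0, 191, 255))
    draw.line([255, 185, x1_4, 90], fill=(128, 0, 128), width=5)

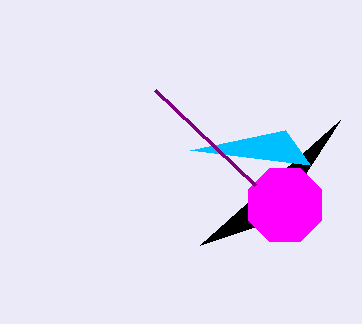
x1_1 = 200
y1_1 = 245
y_2 = 205
r_2 = 40
y2_3 = 130
x1_4 = 155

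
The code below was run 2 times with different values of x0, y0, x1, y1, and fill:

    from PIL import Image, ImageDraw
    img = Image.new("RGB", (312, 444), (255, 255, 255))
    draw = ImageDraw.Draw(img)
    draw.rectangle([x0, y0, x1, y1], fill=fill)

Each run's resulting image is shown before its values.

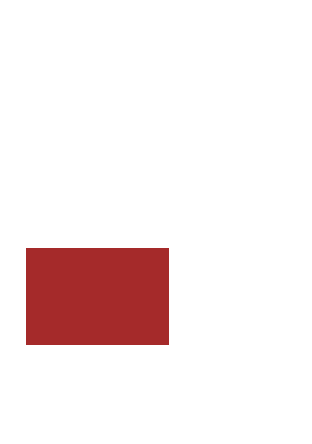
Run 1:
x0 = 26; y0 = 248; x1 = 168; y1 = 344; fill = 'brown'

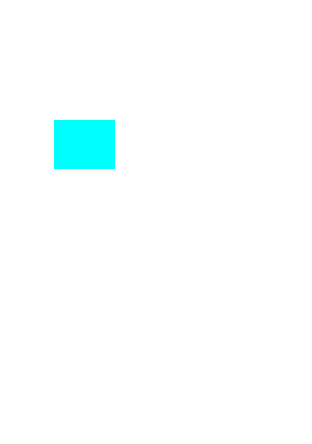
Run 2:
x0 = 54
y0 = 120
x1 = 114
y1 = 168
fill = 'cyan'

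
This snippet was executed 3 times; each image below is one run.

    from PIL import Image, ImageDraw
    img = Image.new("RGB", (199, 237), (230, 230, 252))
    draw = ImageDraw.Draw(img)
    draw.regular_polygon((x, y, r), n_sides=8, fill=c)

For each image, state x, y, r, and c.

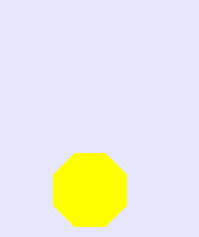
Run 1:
x = 90
y = 190
r = 40
c = 'yellow'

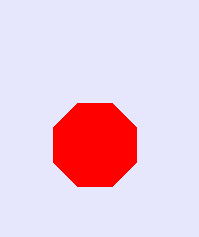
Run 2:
x = 95
y = 145
r = 45
c = 'red'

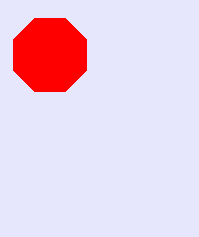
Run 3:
x = 50, y = 55, r = 40, c = 'red'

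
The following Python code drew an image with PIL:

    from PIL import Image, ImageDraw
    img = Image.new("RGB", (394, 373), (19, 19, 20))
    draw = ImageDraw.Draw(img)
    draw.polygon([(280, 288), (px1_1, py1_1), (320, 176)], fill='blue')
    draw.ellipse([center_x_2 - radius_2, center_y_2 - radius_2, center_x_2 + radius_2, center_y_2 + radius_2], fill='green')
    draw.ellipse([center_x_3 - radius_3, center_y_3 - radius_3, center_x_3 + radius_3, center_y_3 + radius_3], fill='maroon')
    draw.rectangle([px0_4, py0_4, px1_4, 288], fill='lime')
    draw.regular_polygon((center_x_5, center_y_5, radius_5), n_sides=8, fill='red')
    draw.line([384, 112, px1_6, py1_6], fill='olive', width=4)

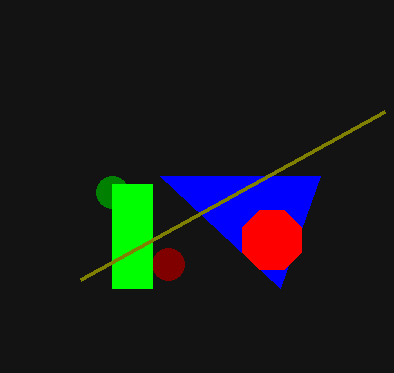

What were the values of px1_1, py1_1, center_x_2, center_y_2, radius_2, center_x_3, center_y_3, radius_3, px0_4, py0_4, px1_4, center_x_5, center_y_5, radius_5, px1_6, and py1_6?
px1_1 = 160
py1_1 = 176
center_x_2 = 112
center_y_2 = 192
radius_2 = 16
center_x_3 = 168
center_y_3 = 264
radius_3 = 16
px0_4 = 112
py0_4 = 184
px1_4 = 152
center_x_5 = 272
center_y_5 = 240
radius_5 = 32
px1_6 = 80
py1_6 = 280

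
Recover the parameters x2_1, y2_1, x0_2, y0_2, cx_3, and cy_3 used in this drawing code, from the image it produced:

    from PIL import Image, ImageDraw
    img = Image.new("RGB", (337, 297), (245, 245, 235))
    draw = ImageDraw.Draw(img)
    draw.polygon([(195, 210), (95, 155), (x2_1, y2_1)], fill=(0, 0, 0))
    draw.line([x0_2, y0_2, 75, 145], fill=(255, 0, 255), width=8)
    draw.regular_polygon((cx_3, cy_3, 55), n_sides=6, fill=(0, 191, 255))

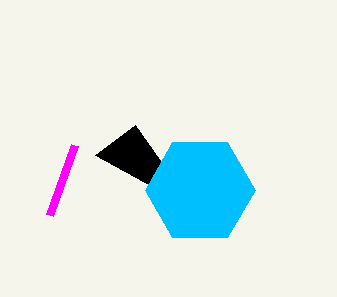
x2_1 = 135, y2_1 = 125, x0_2 = 50, y0_2 = 215, cx_3 = 200, cy_3 = 190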